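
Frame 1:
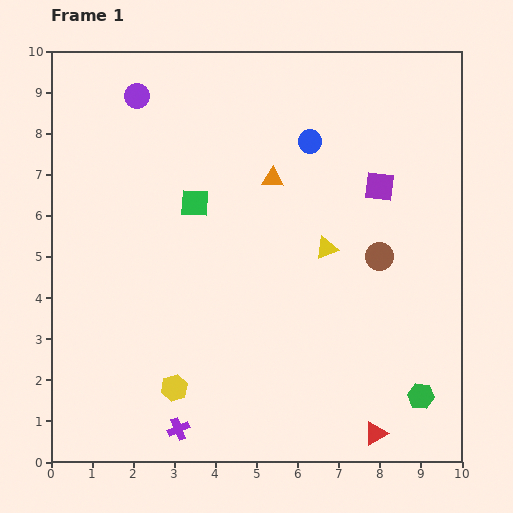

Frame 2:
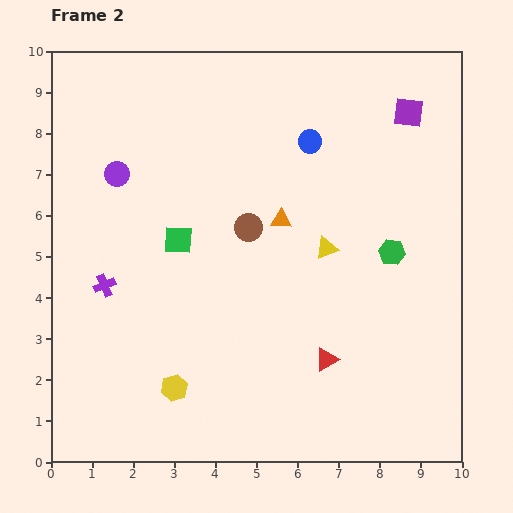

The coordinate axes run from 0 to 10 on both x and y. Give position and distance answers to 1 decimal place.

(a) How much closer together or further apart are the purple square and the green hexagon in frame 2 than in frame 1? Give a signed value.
-1.8

Distance in frame 1: 5.2. Distance in frame 2: 3.4.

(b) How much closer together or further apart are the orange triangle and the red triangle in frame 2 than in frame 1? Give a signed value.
-3.1

Distance in frame 1: 6.7. Distance in frame 2: 3.6.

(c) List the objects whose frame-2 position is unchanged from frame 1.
the blue circle, the yellow hexagon, the yellow triangle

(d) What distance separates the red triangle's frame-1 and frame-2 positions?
2.2

The red triangle moved from (7.9, 0.7) to (6.7, 2.5), a distance of √(1.2² + 1.8²) ≈ 2.2.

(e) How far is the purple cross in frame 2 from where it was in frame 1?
3.9

The purple cross moved from (3.1, 0.8) to (1.3, 4.3), a distance of √(1.8² + 3.5²) ≈ 3.9.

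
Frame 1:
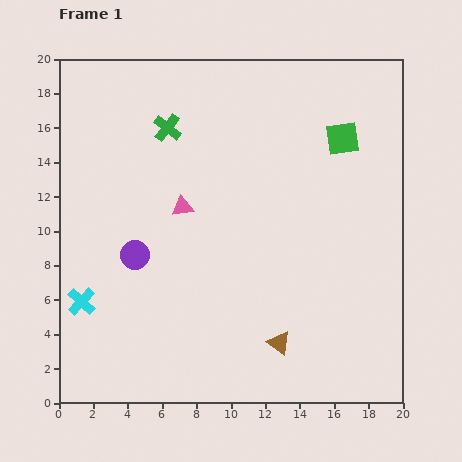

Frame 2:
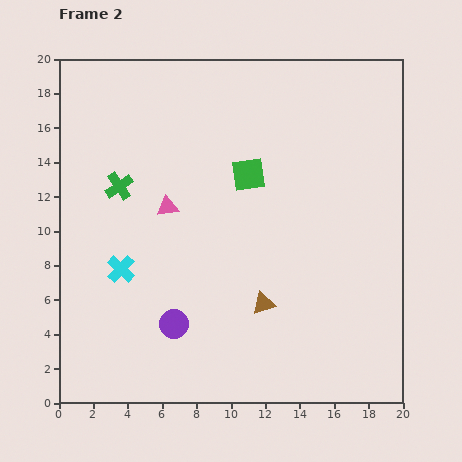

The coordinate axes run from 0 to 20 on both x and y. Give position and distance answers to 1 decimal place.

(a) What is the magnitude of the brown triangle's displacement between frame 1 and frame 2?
2.5

The brown triangle moved from (12.8, 3.5) to (11.9, 5.8), a distance of √(0.9² + 2.3²) ≈ 2.5.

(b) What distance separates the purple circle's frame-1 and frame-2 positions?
4.6

The purple circle moved from (4.4, 8.6) to (6.7, 4.6), a distance of √(2.3² + 4.0²) ≈ 4.6.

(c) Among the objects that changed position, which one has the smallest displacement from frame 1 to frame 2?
the pink triangle

(moved 0.9)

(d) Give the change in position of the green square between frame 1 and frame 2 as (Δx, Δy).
(-5.5, -2.1)

The green square was at (16.5, 15.4) in frame 1 and (11.0, 13.3) in frame 2.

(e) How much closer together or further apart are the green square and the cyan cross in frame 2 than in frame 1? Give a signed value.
-8.7

Distance in frame 1: 17.9. Distance in frame 2: 9.2.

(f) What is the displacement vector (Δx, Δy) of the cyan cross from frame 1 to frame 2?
(2.3, 1.9)

The cyan cross was at (1.3, 5.9) in frame 1 and (3.6, 7.8) in frame 2.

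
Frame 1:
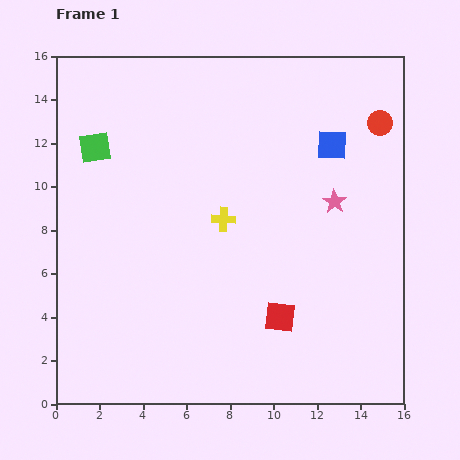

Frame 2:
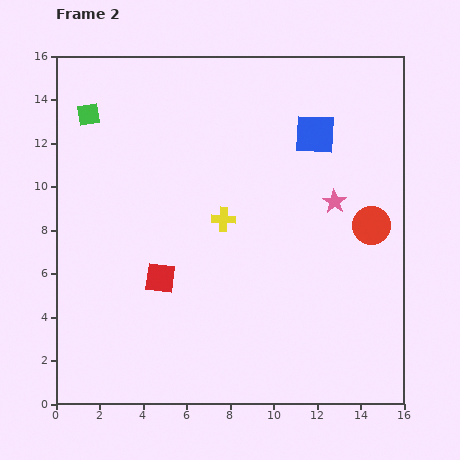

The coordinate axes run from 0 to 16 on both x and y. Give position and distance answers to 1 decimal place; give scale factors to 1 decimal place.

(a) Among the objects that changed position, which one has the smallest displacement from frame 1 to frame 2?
the blue square

(moved 0.9)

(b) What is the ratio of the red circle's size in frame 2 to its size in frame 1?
1.5×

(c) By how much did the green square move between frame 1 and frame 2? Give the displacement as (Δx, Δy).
(-0.3, 1.5)

The green square was at (1.8, 11.8) in frame 1 and (1.5, 13.3) in frame 2.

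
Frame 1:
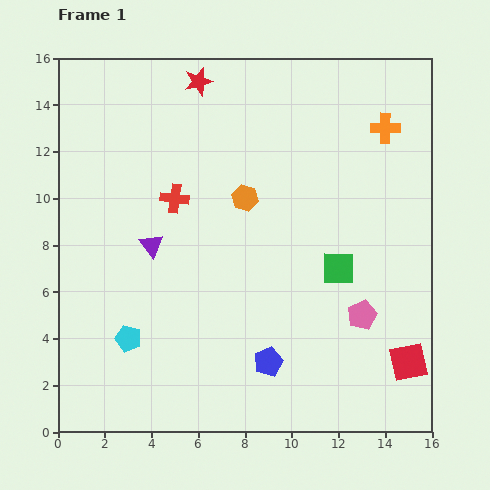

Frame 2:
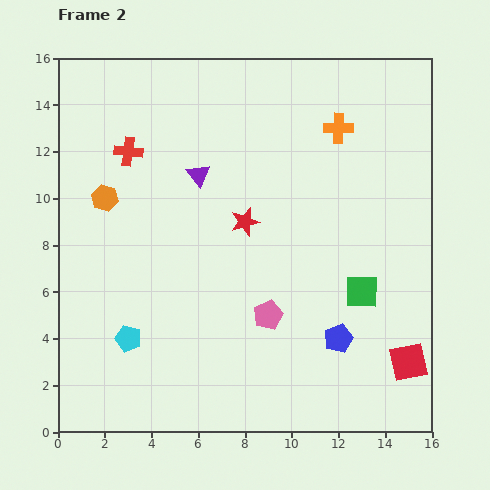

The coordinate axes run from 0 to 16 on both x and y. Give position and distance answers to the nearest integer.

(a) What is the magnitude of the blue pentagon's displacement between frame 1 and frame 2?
3

The blue pentagon moved from (9, 3) to (12, 4), a distance of √(3² + 1²) ≈ 3.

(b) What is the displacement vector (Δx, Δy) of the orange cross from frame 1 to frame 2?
(-2, 0)

The orange cross was at (14, 13) in frame 1 and (12, 13) in frame 2.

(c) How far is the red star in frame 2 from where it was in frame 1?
6

The red star moved from (6, 15) to (8, 9), a distance of √(2² + 6²) ≈ 6.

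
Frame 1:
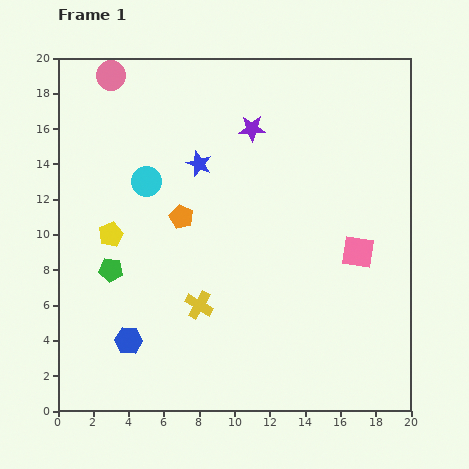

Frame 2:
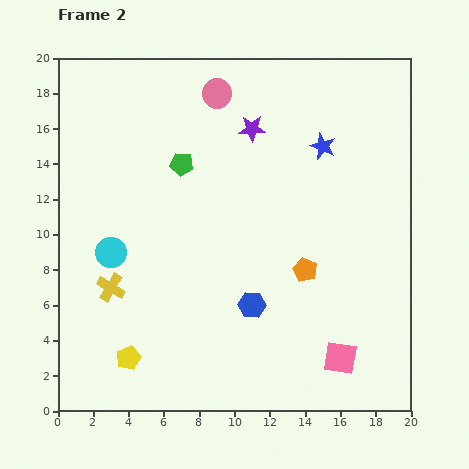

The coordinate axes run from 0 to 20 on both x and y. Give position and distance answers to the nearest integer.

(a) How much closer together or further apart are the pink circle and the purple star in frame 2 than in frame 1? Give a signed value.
-6

Distance in frame 1: 9. Distance in frame 2: 3.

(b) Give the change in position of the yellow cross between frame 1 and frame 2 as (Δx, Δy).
(-5, 1)

The yellow cross was at (8, 6) in frame 1 and (3, 7) in frame 2.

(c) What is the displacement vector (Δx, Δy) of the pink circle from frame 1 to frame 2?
(6, -1)

The pink circle was at (3, 19) in frame 1 and (9, 18) in frame 2.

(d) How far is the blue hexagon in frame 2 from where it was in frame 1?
7

The blue hexagon moved from (4, 4) to (11, 6), a distance of √(7² + 2²) ≈ 7.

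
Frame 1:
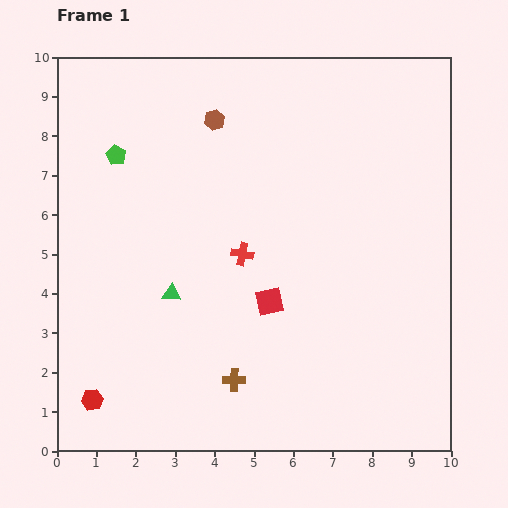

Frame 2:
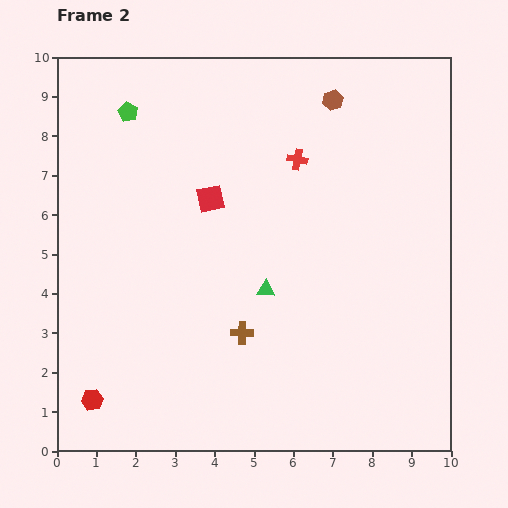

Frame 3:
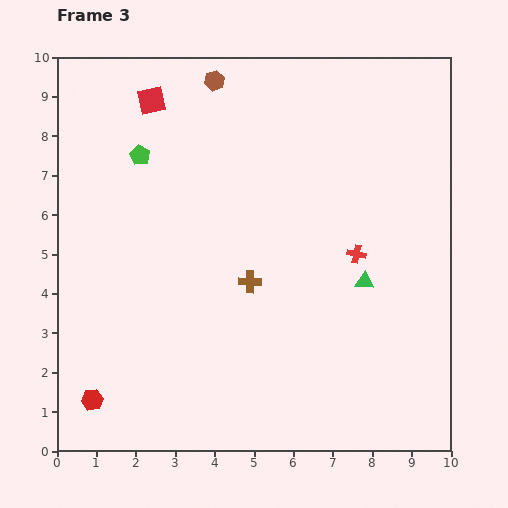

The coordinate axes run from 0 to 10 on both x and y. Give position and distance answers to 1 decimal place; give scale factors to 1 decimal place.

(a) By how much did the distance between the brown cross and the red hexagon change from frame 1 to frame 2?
+0.6

Distance in frame 1: 3.6. Distance in frame 2: 4.2.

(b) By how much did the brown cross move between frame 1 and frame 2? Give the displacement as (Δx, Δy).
(0.2, 1.2)

The brown cross was at (4.5, 1.8) in frame 1 and (4.7, 3.0) in frame 2.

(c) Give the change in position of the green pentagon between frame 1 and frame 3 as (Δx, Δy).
(0.6, 0.0)

The green pentagon was at (1.5, 7.5) in frame 1 and (2.1, 7.5) in frame 3.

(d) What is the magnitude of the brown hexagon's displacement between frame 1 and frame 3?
1.0

The brown hexagon moved from (4.0, 8.4) to (4.0, 9.4), a distance of √(0.0² + 1.0²) ≈ 1.0.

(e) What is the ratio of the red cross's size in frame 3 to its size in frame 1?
0.8×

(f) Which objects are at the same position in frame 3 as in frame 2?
the red hexagon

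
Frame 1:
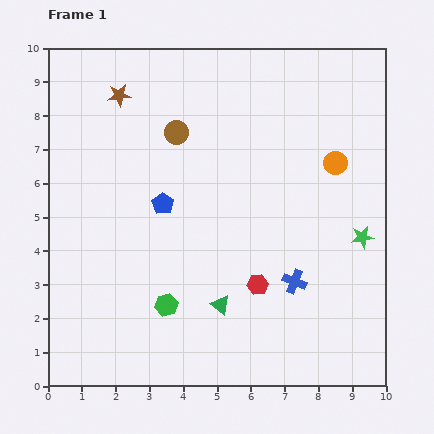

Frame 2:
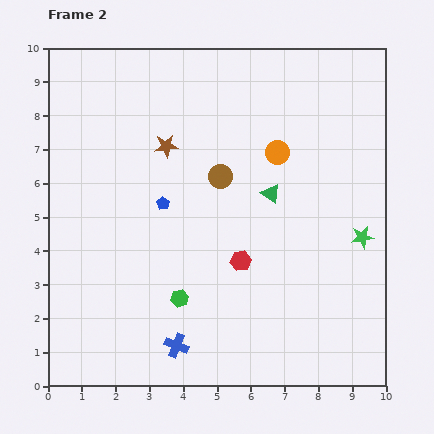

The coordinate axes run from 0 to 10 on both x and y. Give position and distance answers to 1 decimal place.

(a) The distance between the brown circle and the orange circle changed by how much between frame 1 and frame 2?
-3.0

Distance in frame 1: 4.8. Distance in frame 2: 1.8.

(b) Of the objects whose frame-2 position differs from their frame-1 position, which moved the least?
the green hexagon

(moved 0.4)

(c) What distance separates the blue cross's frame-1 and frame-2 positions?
4.0

The blue cross moved from (7.3, 3.1) to (3.8, 1.2), a distance of √(3.5² + 1.9²) ≈ 4.0.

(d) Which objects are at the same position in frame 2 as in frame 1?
the blue pentagon, the green star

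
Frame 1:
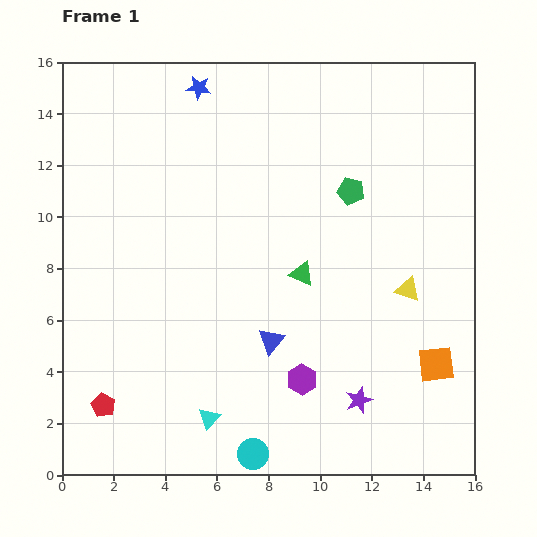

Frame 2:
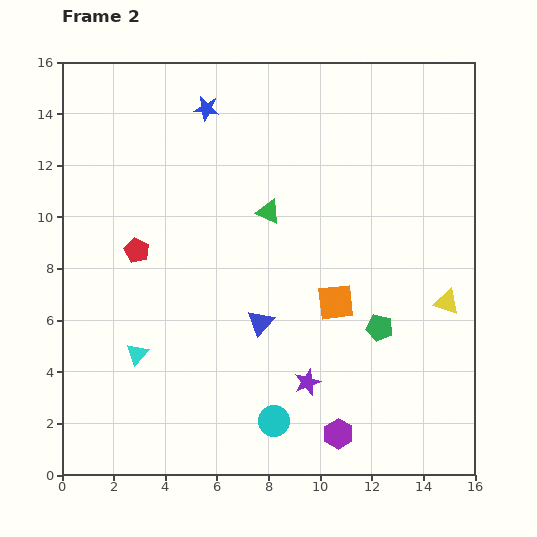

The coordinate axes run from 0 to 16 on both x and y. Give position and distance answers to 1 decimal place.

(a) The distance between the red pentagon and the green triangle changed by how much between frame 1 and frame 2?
-3.9

Distance in frame 1: 9.2. Distance in frame 2: 5.3.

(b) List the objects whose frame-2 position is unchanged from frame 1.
none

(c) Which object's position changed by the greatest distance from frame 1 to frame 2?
the red pentagon

(moved 6.1; next 5.4)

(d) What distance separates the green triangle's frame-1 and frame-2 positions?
2.7

The green triangle moved from (9.3, 7.8) to (8.0, 10.2), a distance of √(1.3² + 2.4²) ≈ 2.7.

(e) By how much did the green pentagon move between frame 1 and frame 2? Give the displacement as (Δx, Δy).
(1.1, -5.3)

The green pentagon was at (11.2, 11.0) in frame 1 and (12.3, 5.7) in frame 2.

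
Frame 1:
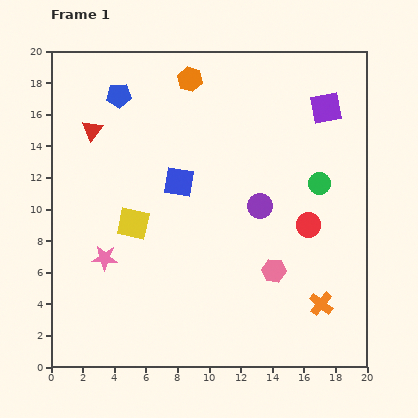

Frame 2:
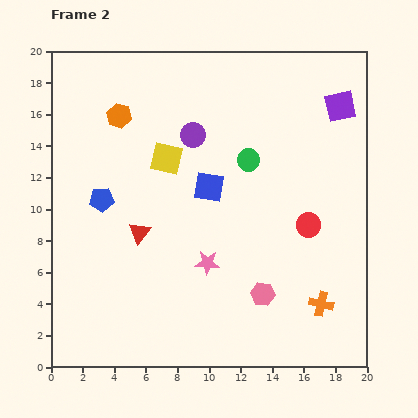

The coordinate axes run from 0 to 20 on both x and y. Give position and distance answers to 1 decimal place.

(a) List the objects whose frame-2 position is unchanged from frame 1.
the orange cross, the red circle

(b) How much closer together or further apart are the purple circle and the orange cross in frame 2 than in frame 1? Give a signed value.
+6.1

Distance in frame 1: 7.3. Distance in frame 2: 13.4.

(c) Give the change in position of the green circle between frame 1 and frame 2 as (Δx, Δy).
(-4.5, 1.5)

The green circle was at (17.0, 11.6) in frame 1 and (12.5, 13.1) in frame 2.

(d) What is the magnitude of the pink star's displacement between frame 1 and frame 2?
6.5

The pink star moved from (3.4, 6.9) to (9.9, 6.6), a distance of √(6.5² + 0.3²) ≈ 6.5.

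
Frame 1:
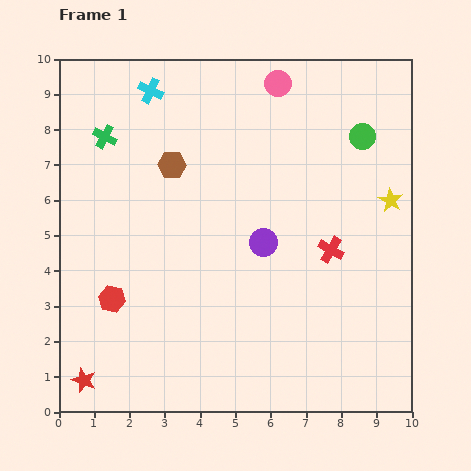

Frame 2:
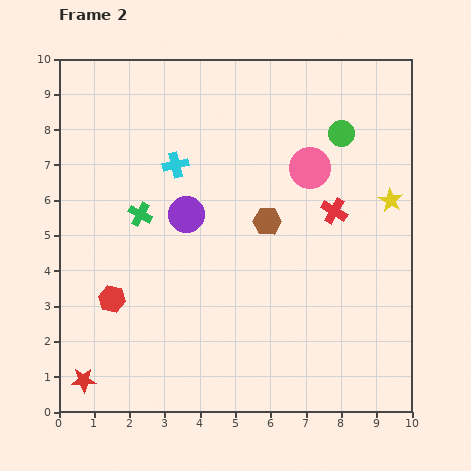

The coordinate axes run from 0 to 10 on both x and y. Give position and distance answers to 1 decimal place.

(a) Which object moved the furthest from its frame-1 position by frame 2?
the brown hexagon

(moved 3.1; next 2.6)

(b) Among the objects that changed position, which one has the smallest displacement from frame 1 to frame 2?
the green circle

(moved 0.6)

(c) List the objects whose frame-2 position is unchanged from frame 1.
the red hexagon, the yellow star, the red star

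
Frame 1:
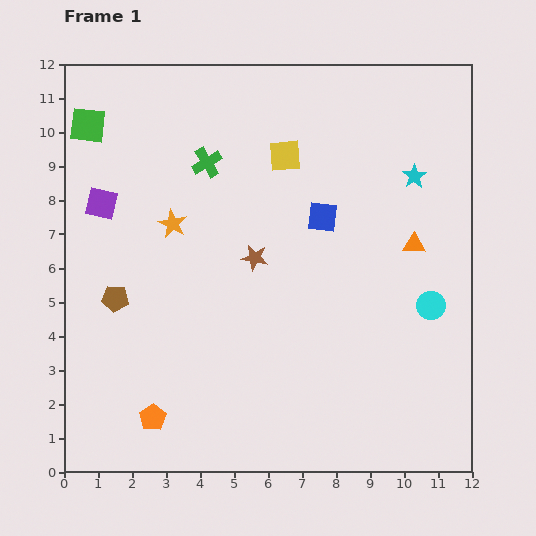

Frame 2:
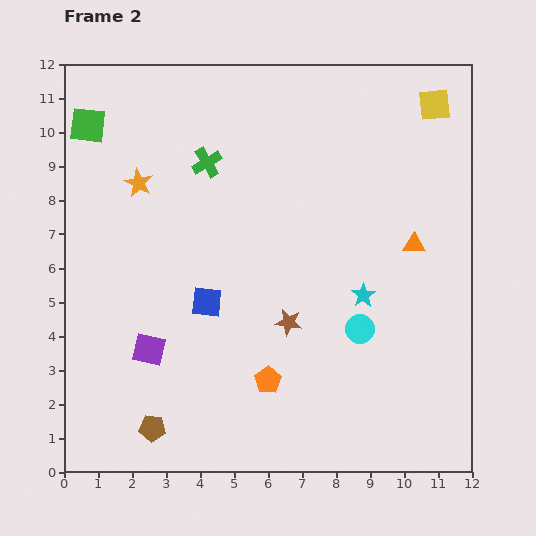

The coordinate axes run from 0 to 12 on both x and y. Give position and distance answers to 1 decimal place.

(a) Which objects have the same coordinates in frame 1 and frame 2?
the green square, the orange triangle, the green cross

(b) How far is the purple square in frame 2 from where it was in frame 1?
4.5

The purple square moved from (1.1, 7.9) to (2.5, 3.6), a distance of √(1.4² + 4.3²) ≈ 4.5.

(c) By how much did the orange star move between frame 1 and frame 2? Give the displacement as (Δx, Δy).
(-1.0, 1.2)

The orange star was at (3.2, 7.3) in frame 1 and (2.2, 8.5) in frame 2.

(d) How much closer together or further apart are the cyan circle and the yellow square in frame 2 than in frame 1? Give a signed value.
+0.8

Distance in frame 1: 6.2. Distance in frame 2: 7.0.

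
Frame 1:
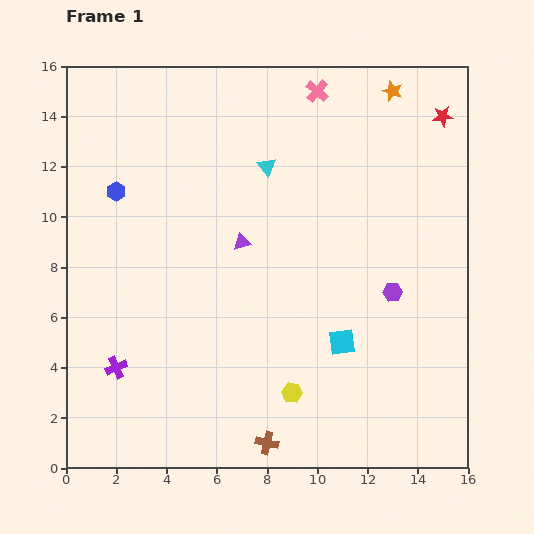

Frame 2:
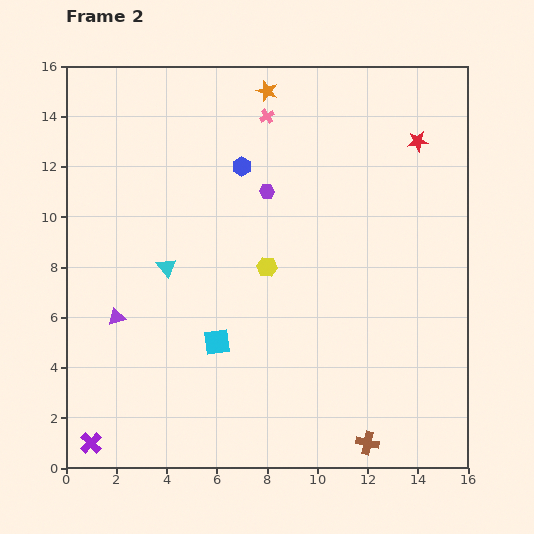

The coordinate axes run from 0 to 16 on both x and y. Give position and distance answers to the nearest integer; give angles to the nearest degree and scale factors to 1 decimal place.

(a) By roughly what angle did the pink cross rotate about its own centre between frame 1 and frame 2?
18° clockwise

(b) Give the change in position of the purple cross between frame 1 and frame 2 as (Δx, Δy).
(-1, -3)

The purple cross was at (2, 4) in frame 1 and (1, 1) in frame 2.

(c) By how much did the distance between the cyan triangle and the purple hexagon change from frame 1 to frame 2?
-2

Distance in frame 1: 7. Distance in frame 2: 5.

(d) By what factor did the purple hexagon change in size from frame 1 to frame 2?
0.8×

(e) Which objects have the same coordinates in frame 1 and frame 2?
none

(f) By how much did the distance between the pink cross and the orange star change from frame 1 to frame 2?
-2

Distance in frame 1: 3. Distance in frame 2: 1.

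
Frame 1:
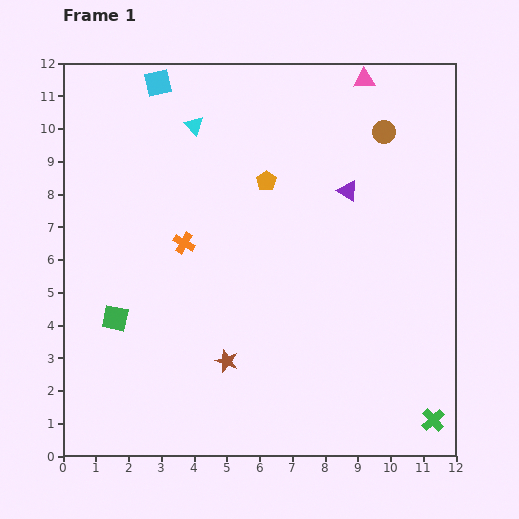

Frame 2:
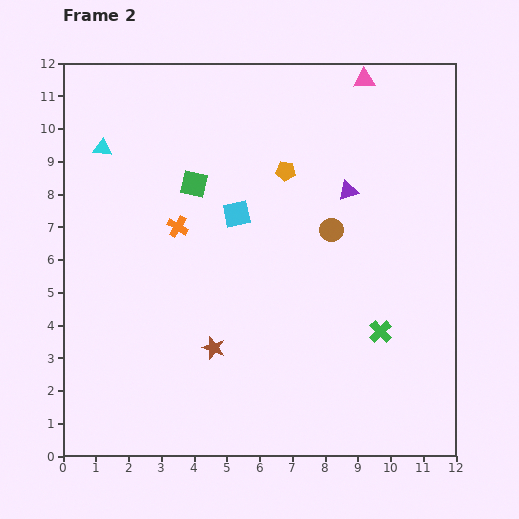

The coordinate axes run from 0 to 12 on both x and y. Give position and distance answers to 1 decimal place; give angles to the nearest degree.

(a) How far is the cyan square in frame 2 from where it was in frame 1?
4.7

The cyan square moved from (2.9, 11.4) to (5.3, 7.4), a distance of √(2.4² + 4.0²) ≈ 4.7.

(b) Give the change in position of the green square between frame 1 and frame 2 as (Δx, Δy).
(2.4, 4.1)

The green square was at (1.6, 4.2) in frame 1 and (4.0, 8.3) in frame 2.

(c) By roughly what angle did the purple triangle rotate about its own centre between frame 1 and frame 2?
51° counter-clockwise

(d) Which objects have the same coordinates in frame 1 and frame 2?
the purple triangle, the pink triangle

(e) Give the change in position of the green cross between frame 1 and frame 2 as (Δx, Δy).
(-1.6, 2.7)

The green cross was at (11.3, 1.1) in frame 1 and (9.7, 3.8) in frame 2.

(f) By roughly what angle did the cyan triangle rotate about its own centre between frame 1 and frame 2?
40° counter-clockwise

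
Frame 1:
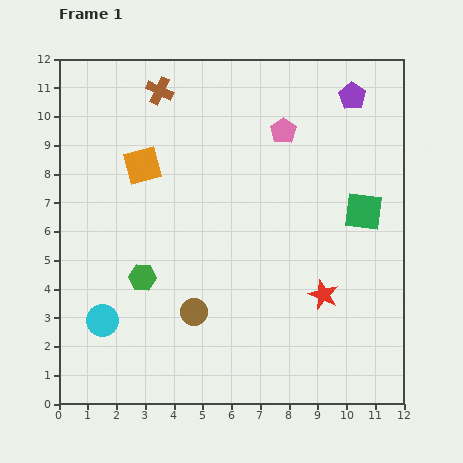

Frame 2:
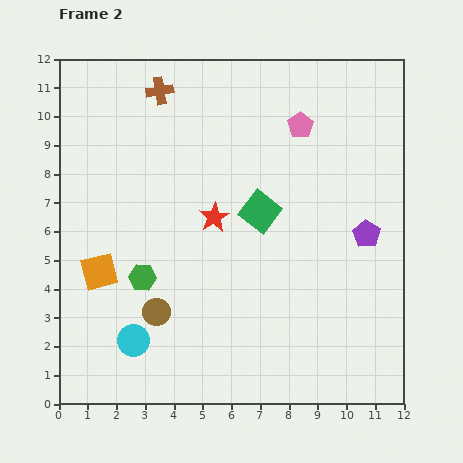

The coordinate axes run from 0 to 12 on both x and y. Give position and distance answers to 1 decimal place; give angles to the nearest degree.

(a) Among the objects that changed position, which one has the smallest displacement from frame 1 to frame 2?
the pink pentagon

(moved 0.6)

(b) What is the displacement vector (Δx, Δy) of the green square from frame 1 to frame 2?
(-3.6, 0.0)

The green square was at (10.6, 6.7) in frame 1 and (7.0, 6.7) in frame 2.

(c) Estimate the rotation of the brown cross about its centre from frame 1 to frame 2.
35° counter-clockwise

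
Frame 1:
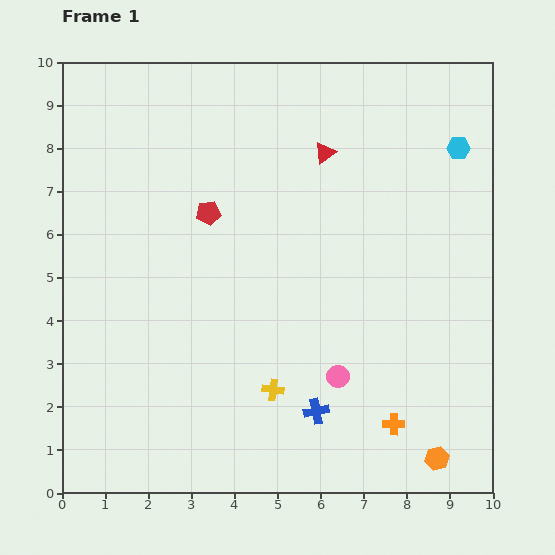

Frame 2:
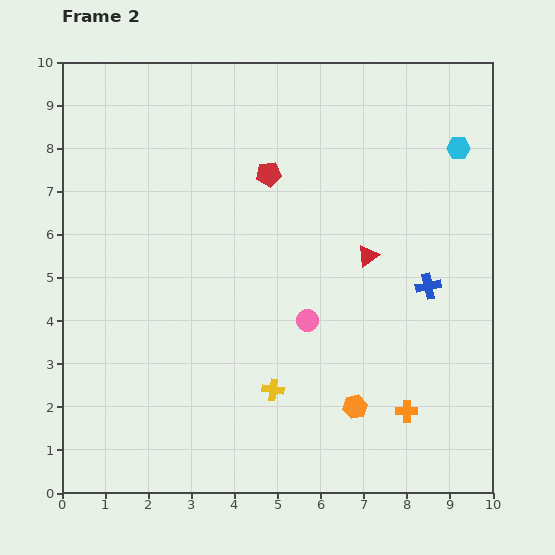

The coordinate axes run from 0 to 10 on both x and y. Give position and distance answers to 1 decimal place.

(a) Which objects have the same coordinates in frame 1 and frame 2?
the cyan hexagon, the yellow cross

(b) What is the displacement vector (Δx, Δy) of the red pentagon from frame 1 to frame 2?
(1.4, 0.9)

The red pentagon was at (3.4, 6.5) in frame 1 and (4.8, 7.4) in frame 2.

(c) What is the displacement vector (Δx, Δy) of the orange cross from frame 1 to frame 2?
(0.3, 0.3)

The orange cross was at (7.7, 1.6) in frame 1 and (8.0, 1.9) in frame 2.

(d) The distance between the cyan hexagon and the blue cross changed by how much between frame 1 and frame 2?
-3.6

Distance in frame 1: 6.9. Distance in frame 2: 3.3.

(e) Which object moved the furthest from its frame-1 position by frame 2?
the blue cross

(moved 3.9; next 2.6)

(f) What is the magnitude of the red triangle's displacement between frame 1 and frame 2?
2.6

The red triangle moved from (6.1, 7.9) to (7.1, 5.5), a distance of √(1.0² + 2.4²) ≈ 2.6.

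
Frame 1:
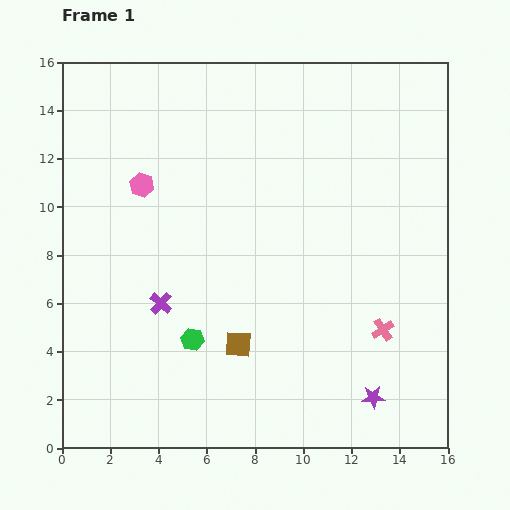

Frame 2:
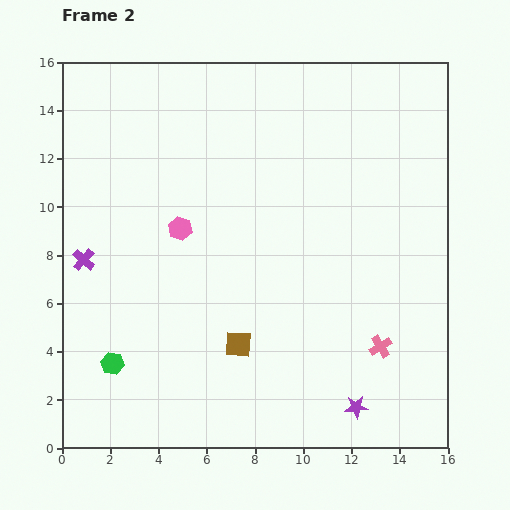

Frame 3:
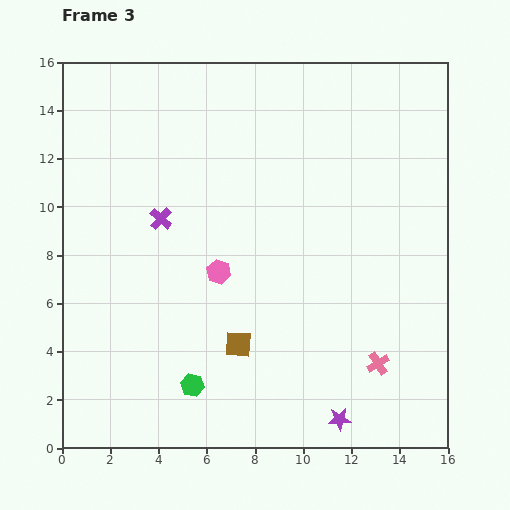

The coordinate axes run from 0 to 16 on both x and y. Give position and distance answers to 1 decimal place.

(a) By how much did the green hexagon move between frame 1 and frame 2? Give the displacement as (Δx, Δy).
(-3.3, -1.0)

The green hexagon was at (5.4, 4.5) in frame 1 and (2.1, 3.5) in frame 2.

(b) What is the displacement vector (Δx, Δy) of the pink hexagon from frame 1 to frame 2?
(1.6, -1.8)

The pink hexagon was at (3.3, 10.9) in frame 1 and (4.9, 9.1) in frame 2.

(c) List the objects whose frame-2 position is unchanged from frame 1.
the brown square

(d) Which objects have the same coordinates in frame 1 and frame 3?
the brown square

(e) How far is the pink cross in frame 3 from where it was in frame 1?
1.4

The pink cross moved from (13.3, 4.9) to (13.1, 3.5), a distance of √(0.2² + 1.4²) ≈ 1.4.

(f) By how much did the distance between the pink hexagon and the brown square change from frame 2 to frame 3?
-2.3

Distance in frame 2: 5.4. Distance in frame 3: 3.1.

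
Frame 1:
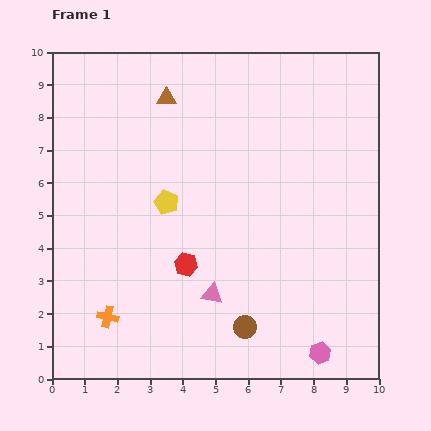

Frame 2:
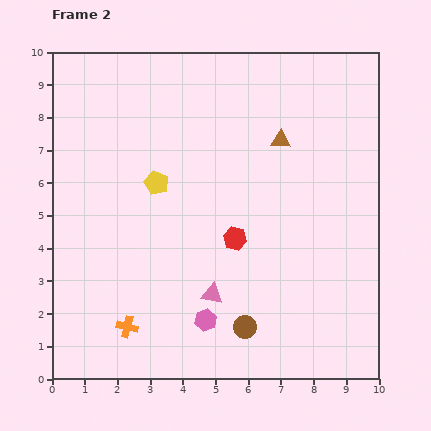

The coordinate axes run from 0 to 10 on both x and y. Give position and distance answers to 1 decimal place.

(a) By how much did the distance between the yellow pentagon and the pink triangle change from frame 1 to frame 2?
+0.7

Distance in frame 1: 3.1. Distance in frame 2: 3.8.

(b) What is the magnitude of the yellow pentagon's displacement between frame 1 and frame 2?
0.7

The yellow pentagon moved from (3.5, 5.4) to (3.2, 6.0), a distance of √(0.3² + 0.6²) ≈ 0.7.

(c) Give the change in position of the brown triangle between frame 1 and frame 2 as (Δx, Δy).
(3.5, -1.3)

The brown triangle was at (3.5, 8.6) in frame 1 and (7.0, 7.3) in frame 2.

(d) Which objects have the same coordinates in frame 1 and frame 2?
the pink triangle, the brown circle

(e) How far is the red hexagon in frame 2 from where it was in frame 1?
1.7

The red hexagon moved from (4.1, 3.5) to (5.6, 4.3), a distance of √(1.5² + 0.8²) ≈ 1.7.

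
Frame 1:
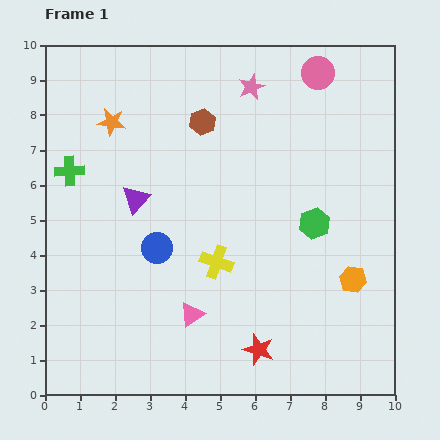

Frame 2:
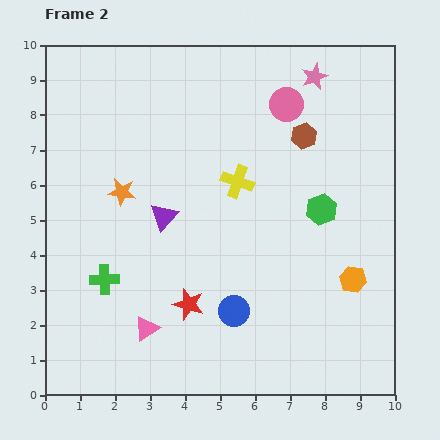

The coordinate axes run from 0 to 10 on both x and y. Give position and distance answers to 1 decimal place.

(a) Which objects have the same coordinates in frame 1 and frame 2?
the orange hexagon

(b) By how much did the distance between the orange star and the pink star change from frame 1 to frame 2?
+2.3

Distance in frame 1: 4.1. Distance in frame 2: 6.4.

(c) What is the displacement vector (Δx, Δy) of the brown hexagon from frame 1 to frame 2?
(2.9, -0.4)

The brown hexagon was at (4.5, 7.8) in frame 1 and (7.4, 7.4) in frame 2.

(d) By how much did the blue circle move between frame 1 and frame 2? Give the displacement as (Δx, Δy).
(2.2, -1.8)

The blue circle was at (3.2, 4.2) in frame 1 and (5.4, 2.4) in frame 2.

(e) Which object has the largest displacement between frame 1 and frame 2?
the green cross

(moved 3.3; next 2.9)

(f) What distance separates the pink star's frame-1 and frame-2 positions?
1.8

The pink star moved from (5.9, 8.8) to (7.7, 9.1), a distance of √(1.8² + 0.3²) ≈ 1.8.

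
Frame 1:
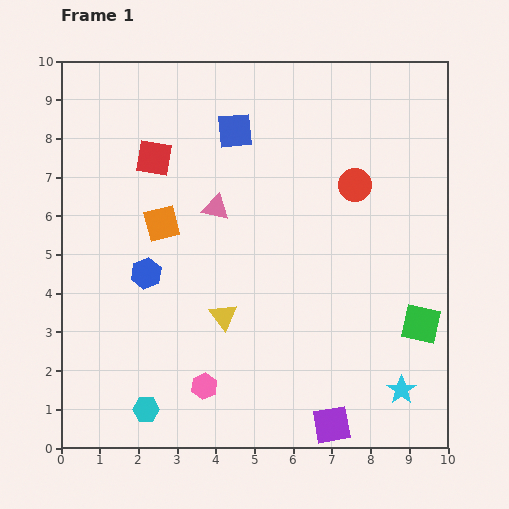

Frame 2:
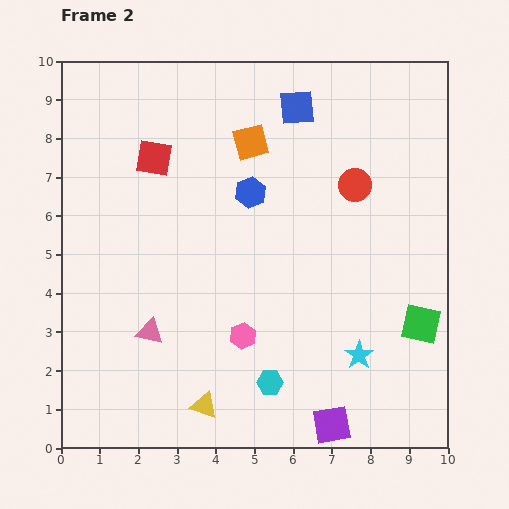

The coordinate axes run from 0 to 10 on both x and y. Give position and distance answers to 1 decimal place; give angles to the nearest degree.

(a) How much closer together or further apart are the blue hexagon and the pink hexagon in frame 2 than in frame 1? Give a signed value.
+0.4

Distance in frame 1: 3.3. Distance in frame 2: 3.7.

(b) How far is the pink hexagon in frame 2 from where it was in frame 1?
1.6

The pink hexagon moved from (3.7, 1.6) to (4.7, 2.9), a distance of √(1.0² + 1.3²) ≈ 1.6.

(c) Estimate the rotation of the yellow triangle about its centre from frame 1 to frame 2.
35° counter-clockwise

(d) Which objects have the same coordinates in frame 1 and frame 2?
the purple square, the red circle, the green square, the red square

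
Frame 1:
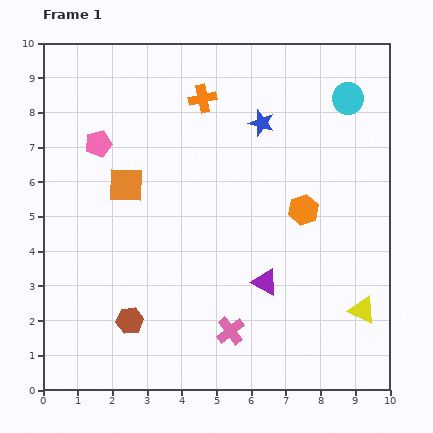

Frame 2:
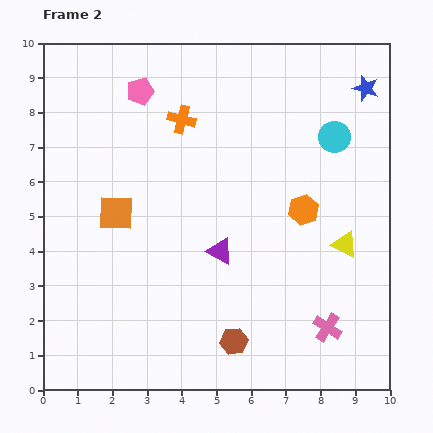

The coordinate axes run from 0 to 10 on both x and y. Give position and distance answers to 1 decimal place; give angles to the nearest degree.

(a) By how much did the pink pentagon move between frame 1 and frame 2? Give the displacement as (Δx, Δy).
(1.2, 1.5)

The pink pentagon was at (1.6, 7.1) in frame 1 and (2.8, 8.6) in frame 2.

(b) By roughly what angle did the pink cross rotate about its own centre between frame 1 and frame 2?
20° counter-clockwise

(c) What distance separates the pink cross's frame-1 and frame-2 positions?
2.8

The pink cross moved from (5.4, 1.7) to (8.2, 1.8), a distance of √(2.8² + 0.1²) ≈ 2.8.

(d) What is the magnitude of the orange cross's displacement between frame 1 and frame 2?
0.8

The orange cross moved from (4.6, 8.4) to (4.0, 7.8), a distance of √(0.6² + 0.6²) ≈ 0.8.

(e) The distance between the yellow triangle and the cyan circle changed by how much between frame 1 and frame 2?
-3.0

Distance in frame 1: 6.1. Distance in frame 2: 3.1.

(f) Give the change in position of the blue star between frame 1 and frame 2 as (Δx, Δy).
(3.0, 1.0)

The blue star was at (6.3, 7.7) in frame 1 and (9.3, 8.7) in frame 2.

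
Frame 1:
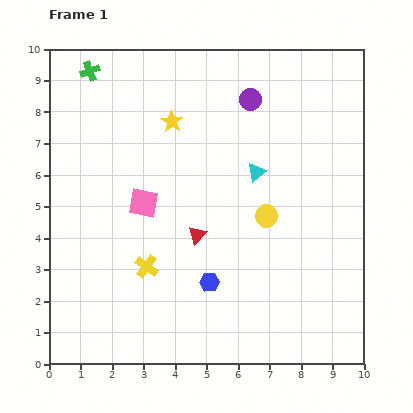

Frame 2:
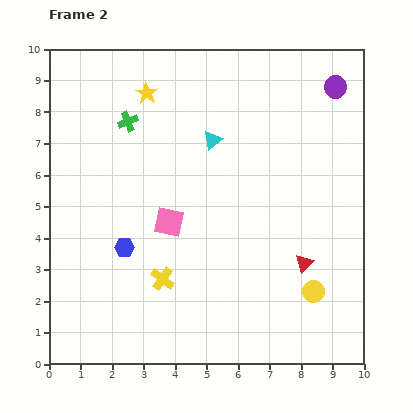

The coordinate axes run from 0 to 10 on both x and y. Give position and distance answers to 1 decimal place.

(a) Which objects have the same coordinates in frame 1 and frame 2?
none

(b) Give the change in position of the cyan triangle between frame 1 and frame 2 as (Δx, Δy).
(-1.4, 1.0)

The cyan triangle was at (6.6, 6.1) in frame 1 and (5.2, 7.1) in frame 2.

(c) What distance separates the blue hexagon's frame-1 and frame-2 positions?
2.9

The blue hexagon moved from (5.1, 2.6) to (2.4, 3.7), a distance of √(2.7² + 1.1²) ≈ 2.9.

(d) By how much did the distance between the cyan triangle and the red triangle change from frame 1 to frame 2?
+2.1

Distance in frame 1: 2.8. Distance in frame 2: 4.9.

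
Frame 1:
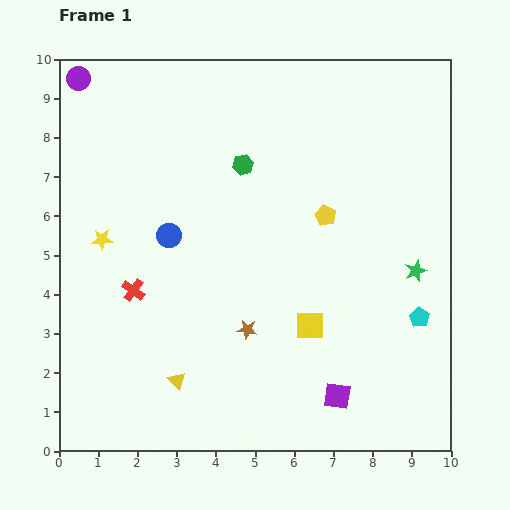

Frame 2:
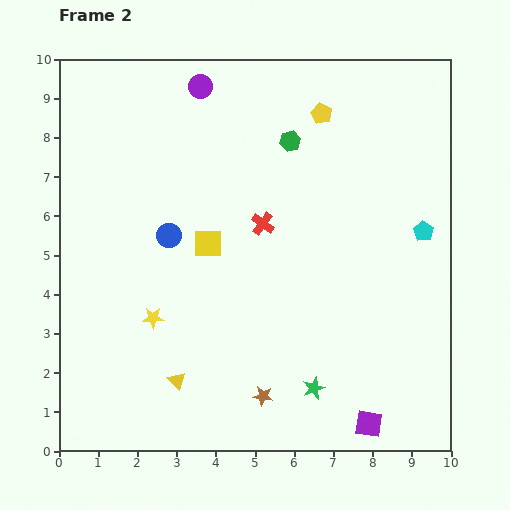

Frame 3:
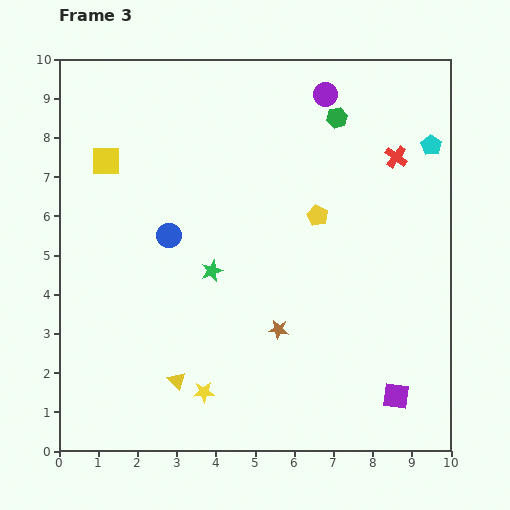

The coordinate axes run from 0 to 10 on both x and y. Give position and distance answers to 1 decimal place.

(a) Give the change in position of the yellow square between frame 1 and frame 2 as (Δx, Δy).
(-2.6, 2.1)

The yellow square was at (6.4, 3.2) in frame 1 and (3.8, 5.3) in frame 2.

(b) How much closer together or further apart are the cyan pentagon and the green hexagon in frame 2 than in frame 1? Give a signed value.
-1.9

Distance in frame 1: 6.0. Distance in frame 2: 4.1.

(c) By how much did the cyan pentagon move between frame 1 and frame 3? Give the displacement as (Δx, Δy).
(0.3, 4.4)

The cyan pentagon was at (9.2, 3.4) in frame 1 and (9.5, 7.8) in frame 3.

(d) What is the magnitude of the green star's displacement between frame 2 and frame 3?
4.0

The green star moved from (6.5, 1.6) to (3.9, 4.6), a distance of √(2.6² + 3.0²) ≈ 4.0.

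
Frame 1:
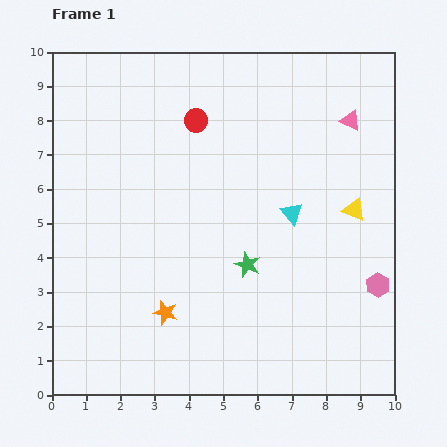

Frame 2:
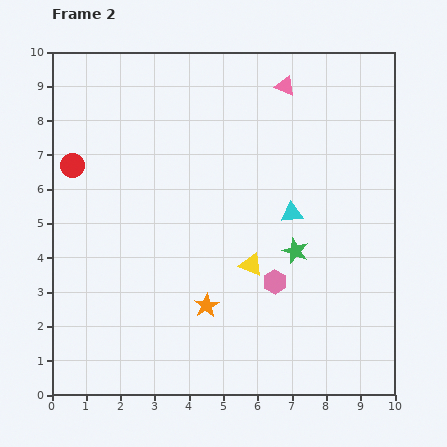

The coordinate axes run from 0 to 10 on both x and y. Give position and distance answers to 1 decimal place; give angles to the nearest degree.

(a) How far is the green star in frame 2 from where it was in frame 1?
1.5

The green star moved from (5.7, 3.8) to (7.1, 4.2), a distance of √(1.4² + 0.4²) ≈ 1.5.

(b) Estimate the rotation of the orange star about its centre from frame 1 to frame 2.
26° clockwise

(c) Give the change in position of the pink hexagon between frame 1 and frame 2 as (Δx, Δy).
(-3.0, 0.1)

The pink hexagon was at (9.5, 3.2) in frame 1 and (6.5, 3.3) in frame 2.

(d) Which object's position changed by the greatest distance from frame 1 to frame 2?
the red circle

(moved 3.8; next 3.4)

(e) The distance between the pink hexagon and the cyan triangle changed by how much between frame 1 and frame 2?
-1.2

Distance in frame 1: 3.3. Distance in frame 2: 2.1.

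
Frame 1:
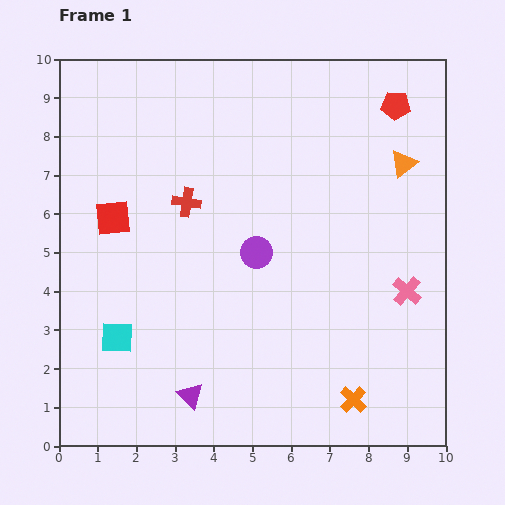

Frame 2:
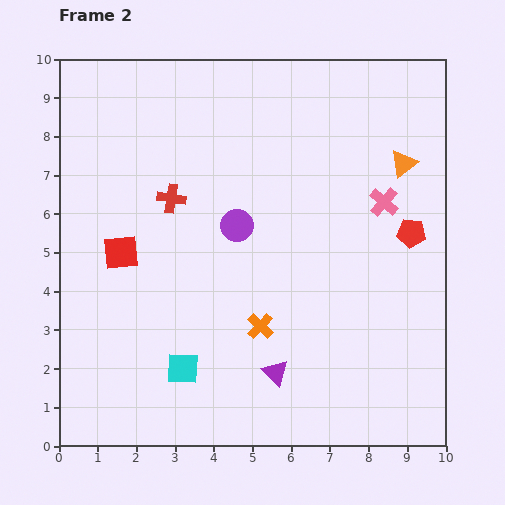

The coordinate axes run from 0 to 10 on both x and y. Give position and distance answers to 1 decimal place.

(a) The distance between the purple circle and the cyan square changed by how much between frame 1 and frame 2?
-0.2

Distance in frame 1: 4.2. Distance in frame 2: 4.0.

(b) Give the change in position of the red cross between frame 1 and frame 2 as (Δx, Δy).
(-0.4, 0.1)

The red cross was at (3.3, 6.3) in frame 1 and (2.9, 6.4) in frame 2.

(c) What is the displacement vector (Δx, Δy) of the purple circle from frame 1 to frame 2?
(-0.5, 0.7)

The purple circle was at (5.1, 5.0) in frame 1 and (4.6, 5.7) in frame 2.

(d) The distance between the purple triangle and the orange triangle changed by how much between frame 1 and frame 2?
-1.8

Distance in frame 1: 8.1. Distance in frame 2: 6.3.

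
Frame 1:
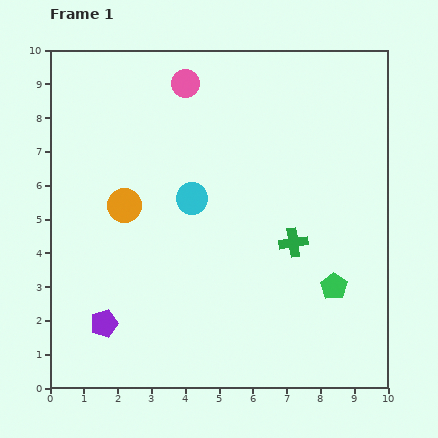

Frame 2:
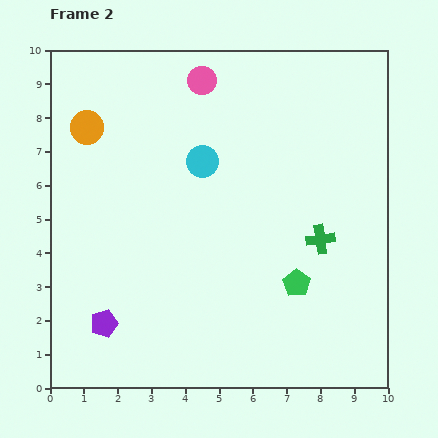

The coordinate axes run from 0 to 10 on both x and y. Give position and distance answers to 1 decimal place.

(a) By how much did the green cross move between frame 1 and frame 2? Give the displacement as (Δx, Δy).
(0.8, 0.1)

The green cross was at (7.2, 4.3) in frame 1 and (8.0, 4.4) in frame 2.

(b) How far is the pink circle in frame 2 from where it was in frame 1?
0.5

The pink circle moved from (4.0, 9.0) to (4.5, 9.1), a distance of √(0.5² + 0.1²) ≈ 0.5.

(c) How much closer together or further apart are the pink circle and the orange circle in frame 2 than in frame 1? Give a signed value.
-0.3

Distance in frame 1: 4.0. Distance in frame 2: 3.7.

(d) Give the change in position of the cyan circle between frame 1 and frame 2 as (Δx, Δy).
(0.3, 1.1)

The cyan circle was at (4.2, 5.6) in frame 1 and (4.5, 6.7) in frame 2.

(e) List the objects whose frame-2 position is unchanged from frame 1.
the purple pentagon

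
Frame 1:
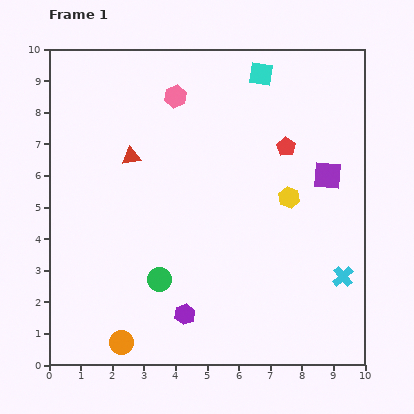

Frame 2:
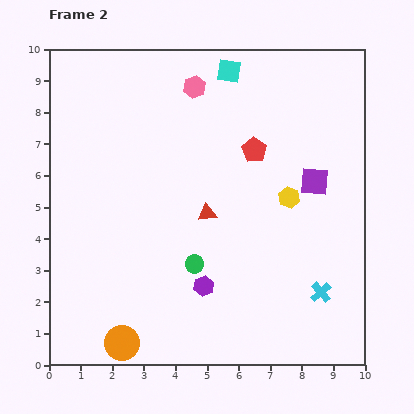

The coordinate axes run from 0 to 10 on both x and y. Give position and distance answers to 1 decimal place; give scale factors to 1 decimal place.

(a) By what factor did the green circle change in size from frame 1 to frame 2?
0.8×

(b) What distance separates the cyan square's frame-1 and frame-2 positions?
1.0

The cyan square moved from (6.7, 9.2) to (5.7, 9.3), a distance of √(1.0² + 0.1²) ≈ 1.0.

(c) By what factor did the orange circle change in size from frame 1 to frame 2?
1.4×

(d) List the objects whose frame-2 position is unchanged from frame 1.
the orange circle, the yellow hexagon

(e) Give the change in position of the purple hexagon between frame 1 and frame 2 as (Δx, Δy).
(0.6, 0.9)

The purple hexagon was at (4.3, 1.6) in frame 1 and (4.9, 2.5) in frame 2.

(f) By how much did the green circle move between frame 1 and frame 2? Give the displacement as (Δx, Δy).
(1.1, 0.5)

The green circle was at (3.5, 2.7) in frame 1 and (4.6, 3.2) in frame 2.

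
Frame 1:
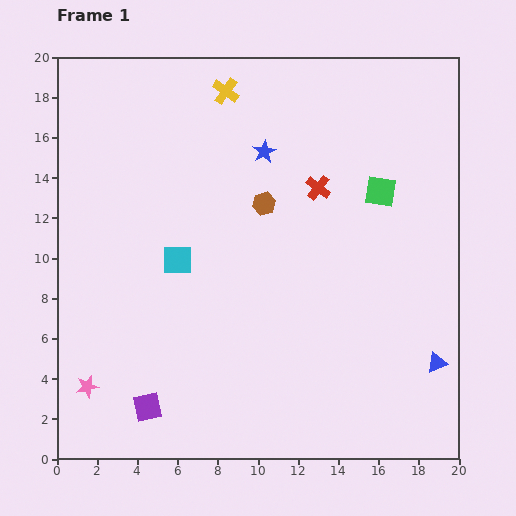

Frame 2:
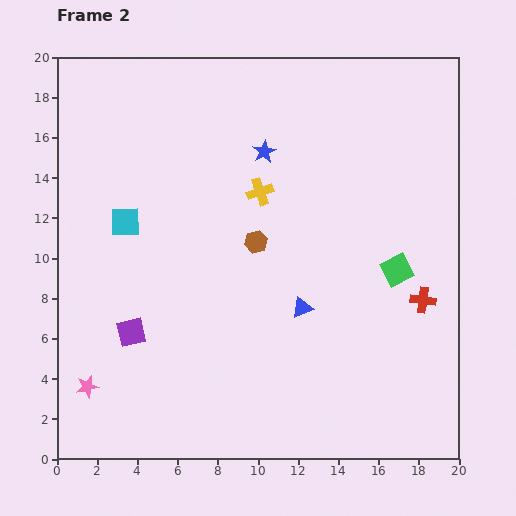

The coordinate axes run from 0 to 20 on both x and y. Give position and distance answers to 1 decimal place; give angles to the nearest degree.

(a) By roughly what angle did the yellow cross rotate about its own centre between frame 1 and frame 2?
36° clockwise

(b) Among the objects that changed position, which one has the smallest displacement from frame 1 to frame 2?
the brown hexagon

(moved 1.9)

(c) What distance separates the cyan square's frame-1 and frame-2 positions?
3.2

The cyan square moved from (6.0, 9.9) to (3.4, 11.8), a distance of √(2.6² + 1.9²) ≈ 3.2.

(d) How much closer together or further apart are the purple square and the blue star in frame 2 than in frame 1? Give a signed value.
-2.8

Distance in frame 1: 14.0. Distance in frame 2: 11.2.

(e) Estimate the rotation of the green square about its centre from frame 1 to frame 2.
38° counter-clockwise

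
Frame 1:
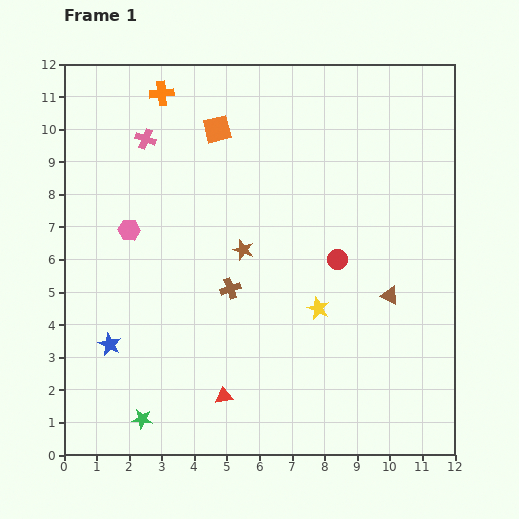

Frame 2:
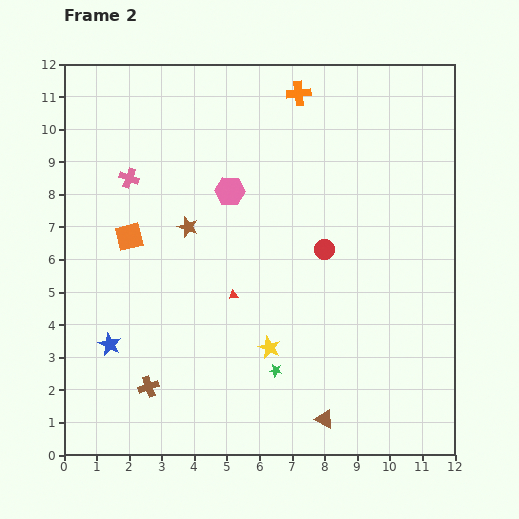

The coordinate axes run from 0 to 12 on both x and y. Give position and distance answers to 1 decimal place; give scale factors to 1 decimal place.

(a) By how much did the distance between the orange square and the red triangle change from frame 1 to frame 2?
-4.5

Distance in frame 1: 8.2. Distance in frame 2: 3.7.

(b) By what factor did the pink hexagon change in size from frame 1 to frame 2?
1.3×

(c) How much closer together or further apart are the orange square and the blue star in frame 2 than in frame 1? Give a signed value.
-4.0

Distance in frame 1: 7.4. Distance in frame 2: 3.4.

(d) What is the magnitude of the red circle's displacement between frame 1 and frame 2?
0.5

The red circle moved from (8.4, 6.0) to (8.0, 6.3), a distance of √(0.4² + 0.3²) ≈ 0.5.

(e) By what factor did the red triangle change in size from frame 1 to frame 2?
0.6×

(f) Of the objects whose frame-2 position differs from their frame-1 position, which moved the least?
the red circle

(moved 0.5)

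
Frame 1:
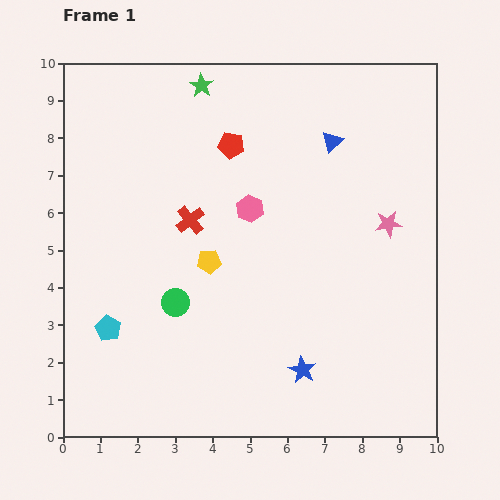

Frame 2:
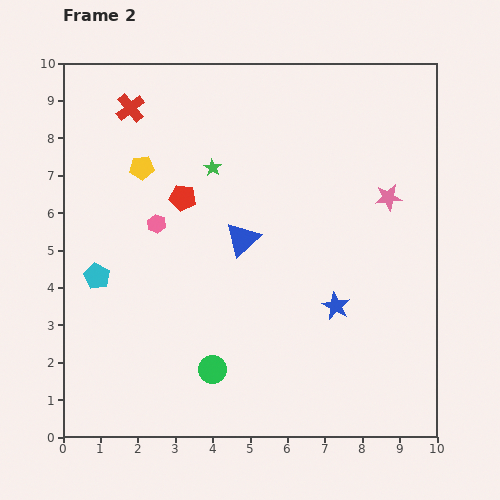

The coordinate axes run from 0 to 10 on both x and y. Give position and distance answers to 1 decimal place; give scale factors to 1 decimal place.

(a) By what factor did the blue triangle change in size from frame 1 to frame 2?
1.6×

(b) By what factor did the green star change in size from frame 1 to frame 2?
0.7×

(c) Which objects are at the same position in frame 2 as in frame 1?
none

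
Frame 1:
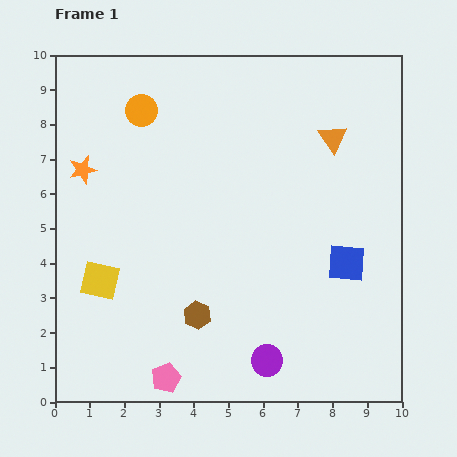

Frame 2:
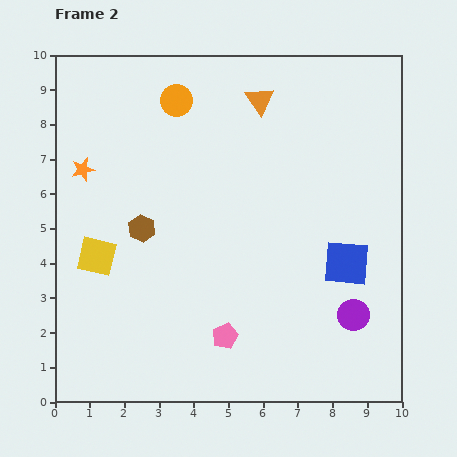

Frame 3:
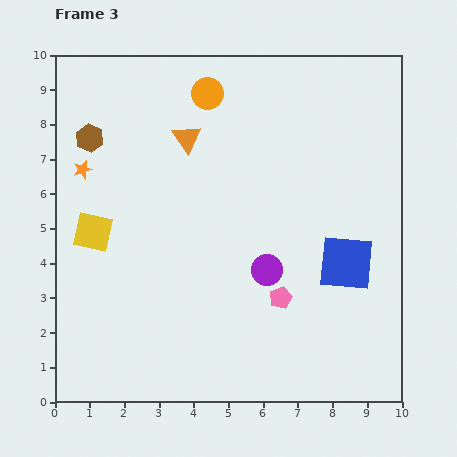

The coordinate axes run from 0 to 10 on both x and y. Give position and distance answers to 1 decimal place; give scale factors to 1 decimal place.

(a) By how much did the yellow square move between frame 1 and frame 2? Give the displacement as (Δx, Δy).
(-0.1, 0.7)

The yellow square was at (1.3, 3.5) in frame 1 and (1.2, 4.2) in frame 2.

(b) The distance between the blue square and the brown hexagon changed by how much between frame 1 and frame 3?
+3.6

Distance in frame 1: 4.6. Distance in frame 3: 8.2.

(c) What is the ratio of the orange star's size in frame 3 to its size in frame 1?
0.7×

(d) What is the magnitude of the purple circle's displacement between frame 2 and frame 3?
2.8

The purple circle moved from (8.6, 2.5) to (6.1, 3.8), a distance of √(2.5² + 1.3²) ≈ 2.8.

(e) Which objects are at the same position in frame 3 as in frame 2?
the blue square, the orange star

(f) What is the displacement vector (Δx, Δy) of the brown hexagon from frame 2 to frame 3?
(-1.5, 2.6)

The brown hexagon was at (2.5, 5.0) in frame 2 and (1.0, 7.6) in frame 3.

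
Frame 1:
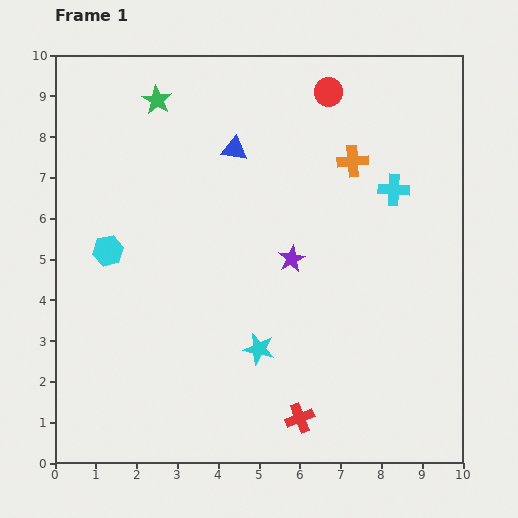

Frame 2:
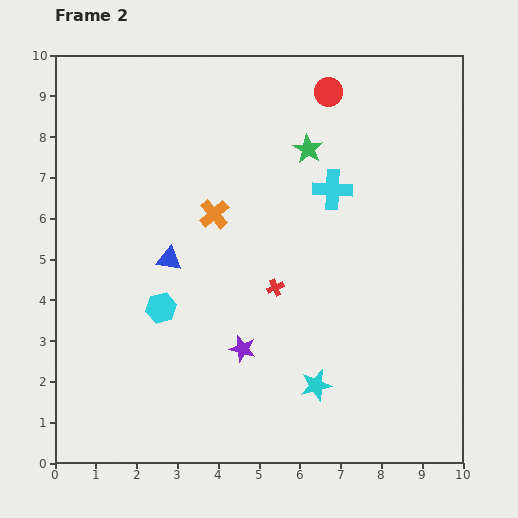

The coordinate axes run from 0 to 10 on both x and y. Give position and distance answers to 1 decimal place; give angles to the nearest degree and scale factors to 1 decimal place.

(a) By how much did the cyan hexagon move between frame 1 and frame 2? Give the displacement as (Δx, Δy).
(1.3, -1.4)

The cyan hexagon was at (1.3, 5.2) in frame 1 and (2.6, 3.8) in frame 2.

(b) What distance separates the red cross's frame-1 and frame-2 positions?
3.3

The red cross moved from (6.0, 1.1) to (5.4, 4.3), a distance of √(0.6² + 3.2²) ≈ 3.3.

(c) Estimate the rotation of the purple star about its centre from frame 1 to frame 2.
30° counter-clockwise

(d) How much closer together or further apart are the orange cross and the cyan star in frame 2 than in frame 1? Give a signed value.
-0.2

Distance in frame 1: 5.1. Distance in frame 2: 4.9.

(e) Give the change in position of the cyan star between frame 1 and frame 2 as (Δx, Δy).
(1.4, -0.9)

The cyan star was at (5.0, 2.8) in frame 1 and (6.4, 1.9) in frame 2.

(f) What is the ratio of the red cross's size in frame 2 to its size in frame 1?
0.6×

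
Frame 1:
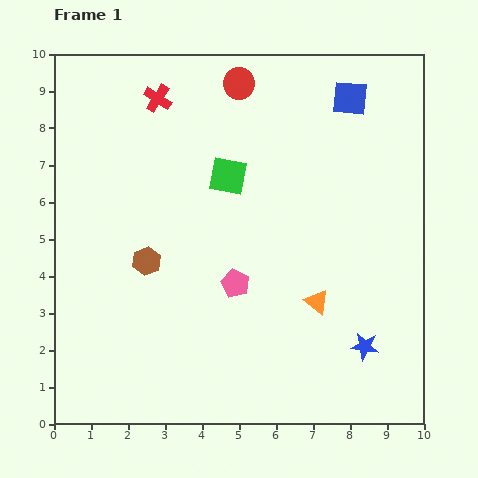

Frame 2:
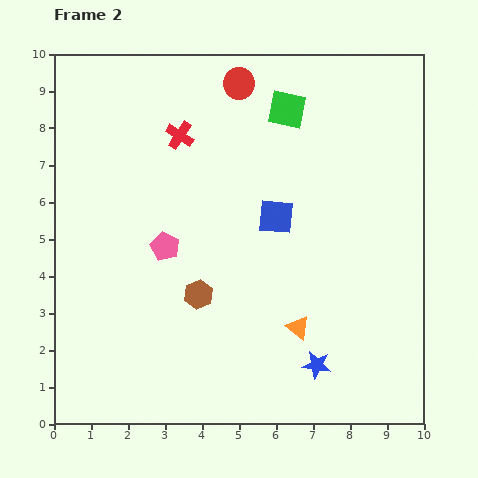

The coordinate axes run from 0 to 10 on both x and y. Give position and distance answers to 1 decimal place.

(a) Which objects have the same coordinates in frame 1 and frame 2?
the red circle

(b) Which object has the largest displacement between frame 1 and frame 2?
the blue square

(moved 3.8; next 2.4)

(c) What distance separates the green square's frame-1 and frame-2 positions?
2.4

The green square moved from (4.7, 6.7) to (6.3, 8.5), a distance of √(1.6² + 1.8²) ≈ 2.4.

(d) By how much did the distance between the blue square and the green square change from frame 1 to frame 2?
-1.0

Distance in frame 1: 3.9. Distance in frame 2: 2.9.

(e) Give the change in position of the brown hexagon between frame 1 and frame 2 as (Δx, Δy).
(1.4, -0.9)

The brown hexagon was at (2.5, 4.4) in frame 1 and (3.9, 3.5) in frame 2.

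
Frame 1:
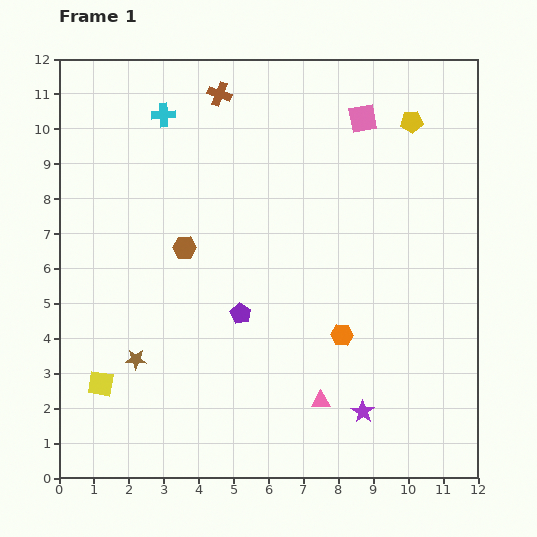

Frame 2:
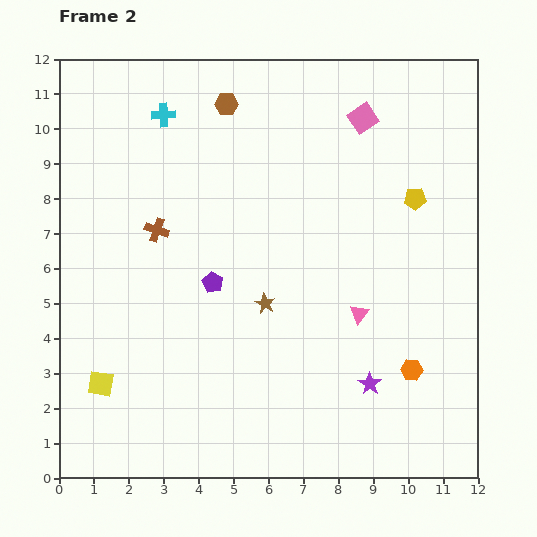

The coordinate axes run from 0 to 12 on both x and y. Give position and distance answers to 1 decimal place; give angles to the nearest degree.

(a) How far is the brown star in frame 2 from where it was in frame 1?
4.0

The brown star moved from (2.2, 3.4) to (5.9, 5.0), a distance of √(3.7² + 1.6²) ≈ 4.0.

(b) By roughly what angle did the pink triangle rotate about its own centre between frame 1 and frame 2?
52° counter-clockwise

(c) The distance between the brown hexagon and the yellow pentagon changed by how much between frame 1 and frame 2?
-1.4

Distance in frame 1: 7.4. Distance in frame 2: 6.0.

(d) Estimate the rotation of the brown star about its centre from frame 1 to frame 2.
25° clockwise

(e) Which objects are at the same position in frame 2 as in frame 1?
the pink square, the cyan cross, the yellow square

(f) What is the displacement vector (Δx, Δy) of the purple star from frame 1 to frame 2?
(0.2, 0.8)

The purple star was at (8.7, 1.9) in frame 1 and (8.9, 2.7) in frame 2.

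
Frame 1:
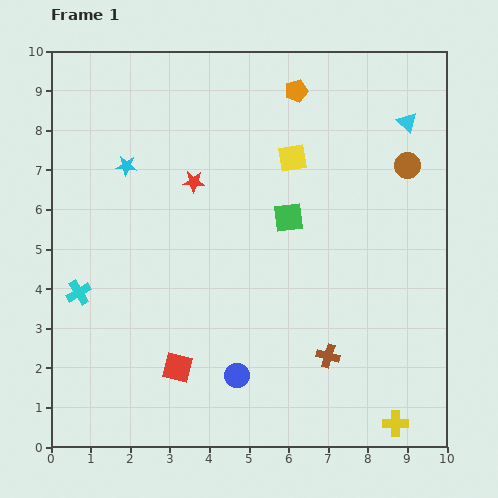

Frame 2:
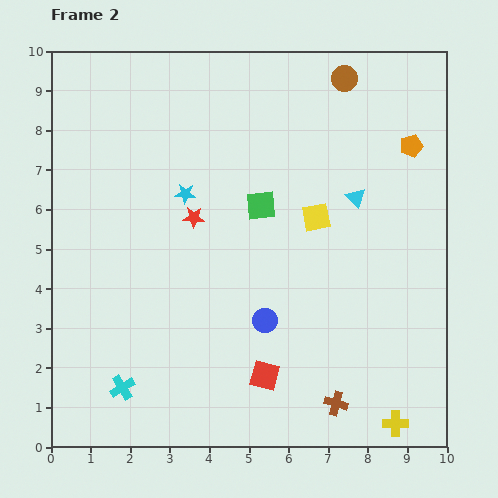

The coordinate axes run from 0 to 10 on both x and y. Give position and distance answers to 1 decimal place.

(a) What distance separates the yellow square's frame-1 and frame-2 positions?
1.6

The yellow square moved from (6.1, 7.3) to (6.7, 5.8), a distance of √(0.6² + 1.5²) ≈ 1.6.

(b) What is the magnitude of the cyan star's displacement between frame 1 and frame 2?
1.7

The cyan star moved from (1.9, 7.1) to (3.4, 6.4), a distance of √(1.5² + 0.7²) ≈ 1.7.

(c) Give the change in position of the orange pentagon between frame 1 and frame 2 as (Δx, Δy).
(2.9, -1.4)

The orange pentagon was at (6.2, 9.0) in frame 1 and (9.1, 7.6) in frame 2.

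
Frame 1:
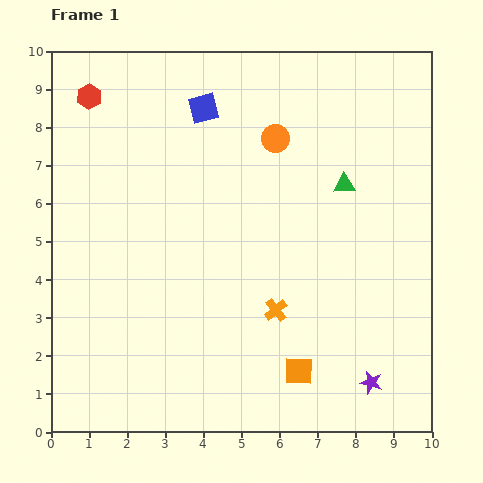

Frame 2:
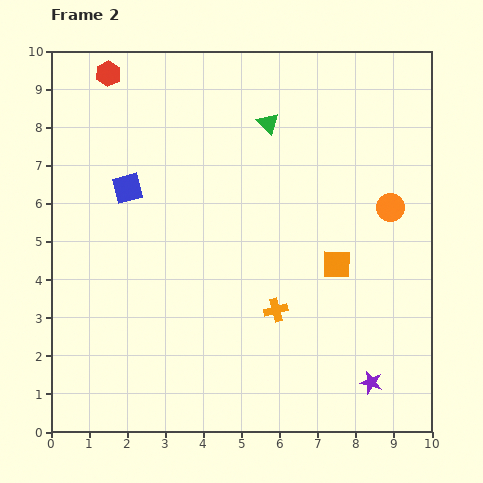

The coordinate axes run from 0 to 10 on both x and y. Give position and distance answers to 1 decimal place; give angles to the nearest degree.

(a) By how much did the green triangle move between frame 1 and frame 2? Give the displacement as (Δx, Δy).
(-2.0, 1.6)

The green triangle was at (7.7, 6.5) in frame 1 and (5.7, 8.1) in frame 2.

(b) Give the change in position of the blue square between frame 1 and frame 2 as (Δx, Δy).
(-2.0, -2.1)

The blue square was at (4.0, 8.5) in frame 1 and (2.0, 6.4) in frame 2.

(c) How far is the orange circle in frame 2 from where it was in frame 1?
3.5

The orange circle moved from (5.9, 7.7) to (8.9, 5.9), a distance of √(3.0² + 1.8²) ≈ 3.5.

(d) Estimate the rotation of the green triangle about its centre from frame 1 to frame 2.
50° clockwise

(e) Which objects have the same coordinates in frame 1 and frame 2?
the orange cross, the purple star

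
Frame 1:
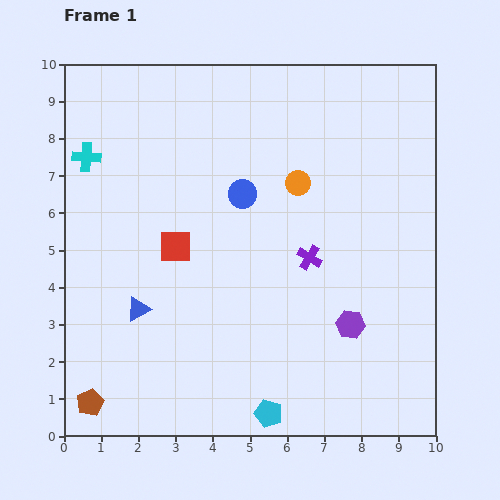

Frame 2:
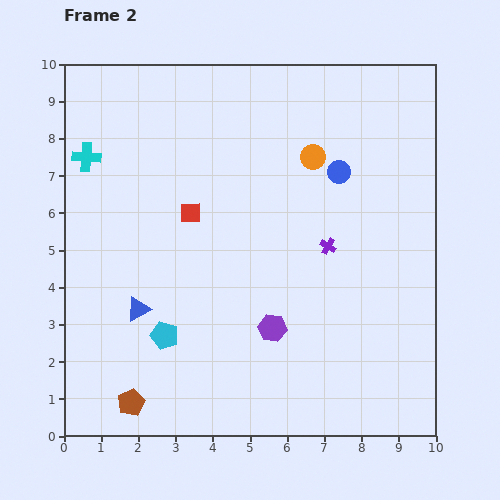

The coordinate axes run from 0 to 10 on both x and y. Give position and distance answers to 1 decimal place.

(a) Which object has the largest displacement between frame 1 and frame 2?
the cyan pentagon

(moved 3.5; next 2.7)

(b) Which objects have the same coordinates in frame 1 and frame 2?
the cyan cross, the blue triangle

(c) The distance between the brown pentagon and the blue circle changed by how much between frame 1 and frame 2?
+1.5

Distance in frame 1: 6.9. Distance in frame 2: 8.4.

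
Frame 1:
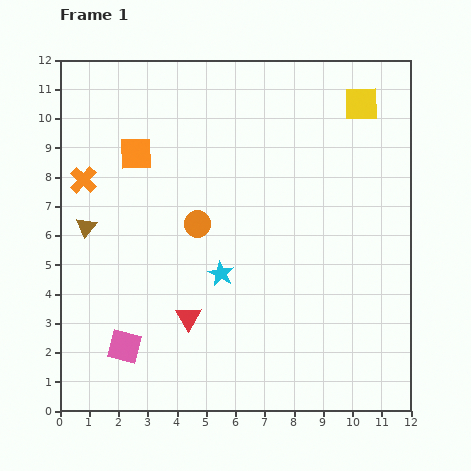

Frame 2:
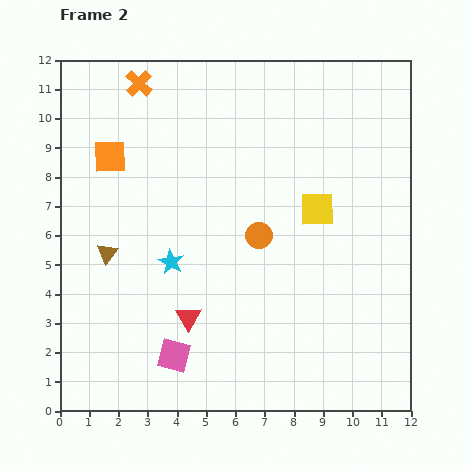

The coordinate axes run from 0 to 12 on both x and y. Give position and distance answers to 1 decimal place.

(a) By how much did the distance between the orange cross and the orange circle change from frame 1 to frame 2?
+2.4

Distance in frame 1: 4.2. Distance in frame 2: 6.6.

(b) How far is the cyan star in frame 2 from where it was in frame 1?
1.7

The cyan star moved from (5.5, 4.7) to (3.8, 5.1), a distance of √(1.7² + 0.4²) ≈ 1.7.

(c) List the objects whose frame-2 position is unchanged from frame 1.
the red triangle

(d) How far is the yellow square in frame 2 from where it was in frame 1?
3.9

The yellow square moved from (10.3, 10.5) to (8.8, 6.9), a distance of √(1.5² + 3.6²) ≈ 3.9.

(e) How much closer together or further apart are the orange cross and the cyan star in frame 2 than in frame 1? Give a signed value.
+0.5

Distance in frame 1: 5.7. Distance in frame 2: 6.2.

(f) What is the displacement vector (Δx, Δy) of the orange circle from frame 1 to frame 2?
(2.1, -0.4)

The orange circle was at (4.7, 6.4) in frame 1 and (6.8, 6.0) in frame 2.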